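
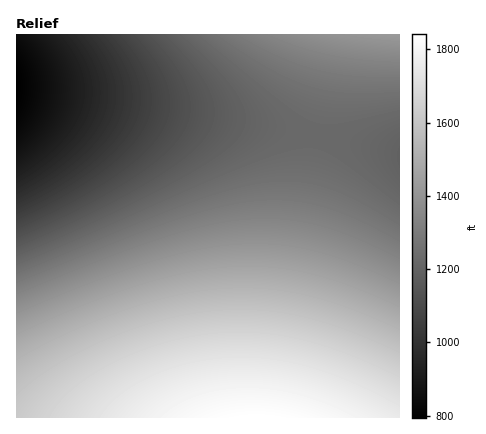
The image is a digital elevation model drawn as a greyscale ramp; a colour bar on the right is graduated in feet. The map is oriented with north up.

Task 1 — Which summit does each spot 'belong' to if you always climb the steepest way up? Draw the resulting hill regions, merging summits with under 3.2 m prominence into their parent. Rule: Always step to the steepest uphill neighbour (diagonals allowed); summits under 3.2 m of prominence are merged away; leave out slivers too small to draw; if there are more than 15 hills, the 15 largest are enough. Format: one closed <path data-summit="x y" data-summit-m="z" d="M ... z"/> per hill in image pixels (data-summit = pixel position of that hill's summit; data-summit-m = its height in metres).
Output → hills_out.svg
<path data-summit="258 418" data-summit-m="561" d="M24 91l-8 1 0 326 384 0 0-266-184-34z"/><path data-summit="400 34" data-summit-m="435" d="M400 34l-384 0 0 56 74 9 126 19 184 34z"/>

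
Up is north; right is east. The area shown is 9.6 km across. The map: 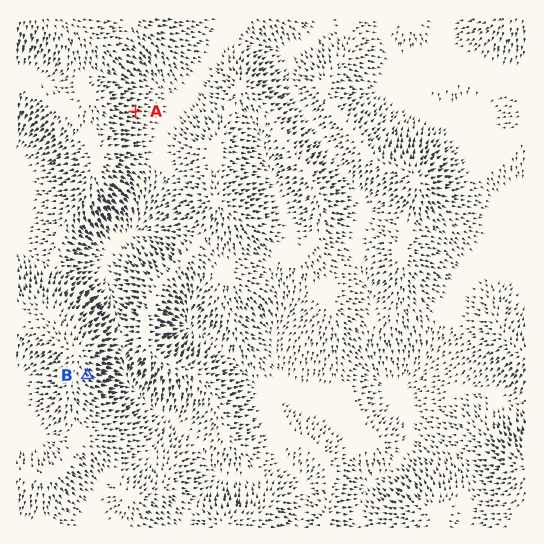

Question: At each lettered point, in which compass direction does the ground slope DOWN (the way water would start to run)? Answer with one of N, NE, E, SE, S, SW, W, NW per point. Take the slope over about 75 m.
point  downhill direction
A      E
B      SE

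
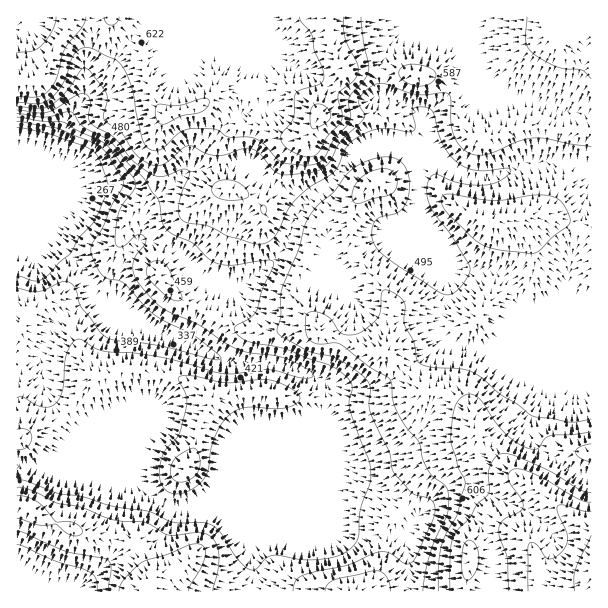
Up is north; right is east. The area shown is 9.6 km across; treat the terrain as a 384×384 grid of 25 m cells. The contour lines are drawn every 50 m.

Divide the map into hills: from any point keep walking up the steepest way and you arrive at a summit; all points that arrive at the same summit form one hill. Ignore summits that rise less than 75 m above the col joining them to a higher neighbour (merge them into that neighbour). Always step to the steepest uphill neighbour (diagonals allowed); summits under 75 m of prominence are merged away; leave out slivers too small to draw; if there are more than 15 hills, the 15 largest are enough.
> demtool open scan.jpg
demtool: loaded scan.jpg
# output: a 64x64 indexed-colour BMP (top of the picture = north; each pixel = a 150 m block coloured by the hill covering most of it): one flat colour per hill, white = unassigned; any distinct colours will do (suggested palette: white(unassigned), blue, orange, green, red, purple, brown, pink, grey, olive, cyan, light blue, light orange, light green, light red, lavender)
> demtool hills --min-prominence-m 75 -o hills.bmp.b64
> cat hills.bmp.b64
<image width="64" height="64" href="data:image/bmp;base64,Qk12CAAAAAAAAHYAAAAoAAAAQAAAAEAAAAABAAQAAAAAAAAIAAATCwAAEwsAABAAAAAAAAAA////ALR3HwAOf/8ALKAsACgn1gC9Z5QAS1aMAMJ34wB/f38AIr28AM++FwDox64AeLv/AIrfmACWmP8A1bDFAEREREREREREREREREQRERERERERERERERERERERERERRERERERERERERERERBERERERERERERERERERERERERFEREREREREREREREREEREREREREREREREREREREREREUREREREREREREREREQRERERERERERERERERERERERERRERERERERERERERERBERERERERERERERERERERERERFEREREREREREREREREEREREREREREREREREREREREREUREREREREREREREREERERERERERERERERERERERERERREREREREREREREREERERERERERERERERERERERERERFEREREREREREREREEREREREREREREREREREREREREREUREREREREREQzRBERERERERERERERERERERERERERERREREREREREMzMzERERERERERERERERERERERERERERFEREREREREMzMzMxEREREREREREREREREREREREREREURERERERDMzMzMzERERERERERERERERERERERERERERREREREQzMzMzMzMxERERERERERERERERERERERERERERETMzMzMzMzMzMzMREREREREREREREREREREREREREREREzMzMzMzMzMzMzERERERERERERERERERERERERERERETMzMzMzMzMzMzMxEREREREREREREREREREREREREREREzMzMzMzMzMzMzMxERERERERERERERERERERERERERETMzMzMzMzMzMzMzMxERERERERERERERERERERERERETMzMzMzMzMzMzMzMzMzERERERERERERERERERERERERMzMzMzMzMzMzMzMzMzMxERERERERERERERERERERERMzMzMzMzMzMzMzMzMzMzERERERERERERERERERERERMzMzMzMzMzMzMzMzMzMzMREREREREREREREREREREREzMzMzMzMzMzMzMzMzMzMxERERERERERERERERERERETMzMzMzMzMzMzMzMzMzMRERERERERERERERERERERERMzMzMzMzMzMzMzMREREREREREREREREREREREREREREzMzMzMzMzMzMRERERERERERERERERERERERERERERETMzMzMzMzMzERERERERERERERERERERIiJVVVVVVVEREzMzMzMzMxERERERERERERERERERESIiIiVVVVVVURETMzMzMzERERERERERERERERERERERIiIiJVVVVVVREREzMzMxEREREREREREREREREREREREiIiIiVVVVVVEREREzMxERERERERERERERERERERERESIiIiIlVVVVUREREREyEREREREREREREREREREREREREiIiIiVVVVVRERERESIRERERERERERERERERERERERESIiIiVVVVVVERERESIhEREREREiIhERERERERERERERIiIiJVVVVVURERERIiERERERIiIiIRERERERERERERIiIiVVVVVVVRERERIiIhERERIiIiIiERERERERERERElVVVVVVVVVVERERIiIiERERIiIiIiIhERERERERERESVVVVVVVVVVUhERIiIiIhESIiIiIiIiIRERERERERESVVVVVVVVVVVSIiIiIiIiIiIiIiIiIiIhERERERERERJVVVVVVVVVVVIiIiIiIiIiIiIiIiIiIiIRERERERERJVVVVVVVVVVVUiIiIiIiIiIiIiIiIiIiIhERERERERElVVVVVVVVVVVSIiIiIiIiIiIiIiIiIiIiIREREREREVVVVVVVVVVVVVIiIiIiIiIiIiIiIiIiIiIiERERERERVVVVVVVVVVVVUiIiIiIiIiIiIiIiIiIiIiIhERERERFVVVVVVVVVVVVSIiIiIiIiIiIiIiIiIiIiIiIREREREVVVVVVVVVVVVVIiIiIiIiIiIiIiIiIiIiIiIiERERERVVUiIiVVVVVVUiIiIiIiIiIiIiIiIiIiIiIiIhERERVVIiIiIiVVVVIiIiIiIiIiIiIiIiIiIiIiIiIiIRERFSIiIiIiIiIiIiIiIiIiIiIiIiIiIiIiIiIiIiIiIiIiIiIiIiIiIiIiIiIiIiIiIiIiIiIiIiIiIiIiIiIiIiIiIiIiIiIiIiIiIiIiIiIiIiIiIiIiIiIiIiIiIiIiIiIiIiIiIiIiIiIiIiIiIiIiIiIiIiIiIiIiIiIiIiIiIiIiIiIiIiIiIiIiIiIiIiIiIiIiIiIiIiIiIiIiIiIiIiIiIiIiIiIiIiIiIiIiIiIiIiIiIiIiIiIiIiIiIiIiIiIiIiIiIiIiIiIiIiIiIiIiIiIiIiIiIiIiIiIiIiIiIiIiIiIiIiIiIiIiIiIiIiIiIiIiIiIiIiIiIiIiIiIiIiIiIiIiIiIiIiIiIiIiIiIiIiIiIiIiIiIiIiIiIiIiIiIiIiIiIiIiIiIiIiIiIiIiIiIiIiIiIiIiIiIiIiIiIiIiIiIiIiIiIiIiIiIiIiIiIiIiIiIiIiIiIiIiIiIiIiIiIiIiIiIiIiIiIiIiIiIiIiIiIiIiIiIiIiIiIiIiIiIiIiIiIiIiIiIiIiIiIiIiIiIiIiIiIiIiIiIiIiIiIiIiIiIiIiIiIiIiIiIiIiIiIiIiIiIiIiIiIiIiIiIiIiIiIiIiIiIiIiIiIiIiIiIiIiIiIiIiIiIiIiIiIi"/>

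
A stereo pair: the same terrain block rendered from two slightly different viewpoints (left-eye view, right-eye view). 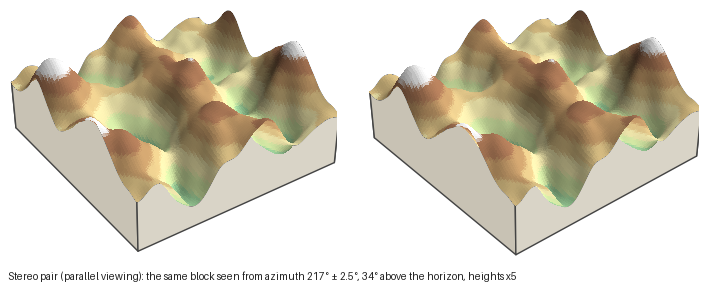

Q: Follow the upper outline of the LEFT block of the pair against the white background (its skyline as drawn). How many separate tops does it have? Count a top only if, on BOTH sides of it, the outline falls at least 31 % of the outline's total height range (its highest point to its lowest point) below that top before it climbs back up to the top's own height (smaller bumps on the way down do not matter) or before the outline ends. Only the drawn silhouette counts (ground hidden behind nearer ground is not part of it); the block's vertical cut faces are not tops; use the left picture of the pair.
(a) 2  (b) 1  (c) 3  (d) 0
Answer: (b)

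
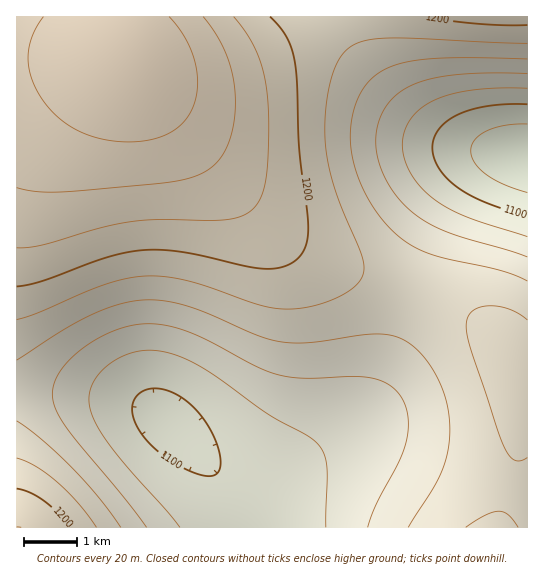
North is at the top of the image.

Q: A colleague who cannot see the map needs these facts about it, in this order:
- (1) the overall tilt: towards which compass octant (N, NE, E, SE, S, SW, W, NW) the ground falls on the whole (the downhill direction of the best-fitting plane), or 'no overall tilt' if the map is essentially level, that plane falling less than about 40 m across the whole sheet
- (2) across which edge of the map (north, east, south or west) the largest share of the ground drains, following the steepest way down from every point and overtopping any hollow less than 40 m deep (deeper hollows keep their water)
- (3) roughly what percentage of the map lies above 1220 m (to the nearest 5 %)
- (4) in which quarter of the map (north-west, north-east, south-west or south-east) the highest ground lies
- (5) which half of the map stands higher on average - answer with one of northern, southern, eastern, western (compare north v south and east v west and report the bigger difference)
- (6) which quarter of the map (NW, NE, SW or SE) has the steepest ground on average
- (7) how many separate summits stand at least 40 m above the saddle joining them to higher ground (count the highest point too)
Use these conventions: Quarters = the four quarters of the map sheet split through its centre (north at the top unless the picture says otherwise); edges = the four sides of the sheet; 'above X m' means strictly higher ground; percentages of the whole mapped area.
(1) The general tilt is down to the south-east (the land rises towards the north-west).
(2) Most of the ground drains across the southern edge.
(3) Ground above 1220 m makes up about 20 % of the sheet.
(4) The highest point lies in the north-west quarter of the map.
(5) Taken as a whole, the northern half is higher than the southern.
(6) The north-east quarter is the steepest part of the map.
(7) Counting only tops that stand 40 m proud, the map has 2 summits.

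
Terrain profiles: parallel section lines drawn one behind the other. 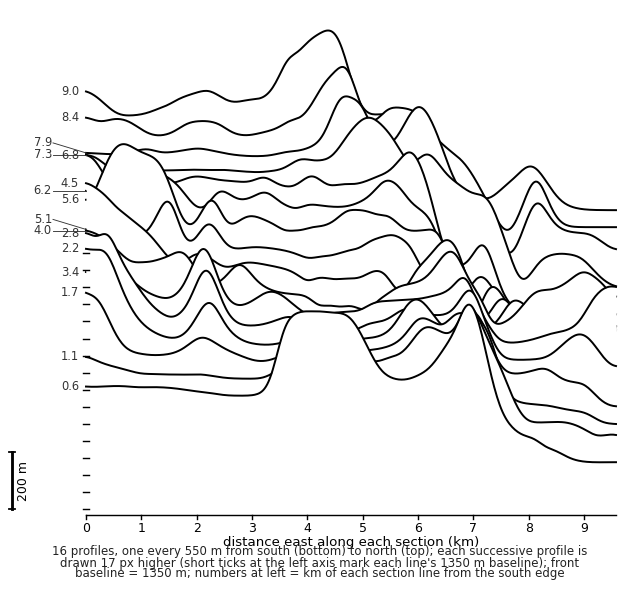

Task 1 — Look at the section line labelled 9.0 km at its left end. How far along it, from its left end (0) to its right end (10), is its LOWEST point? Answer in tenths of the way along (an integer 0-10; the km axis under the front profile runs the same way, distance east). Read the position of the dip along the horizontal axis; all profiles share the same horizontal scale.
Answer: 10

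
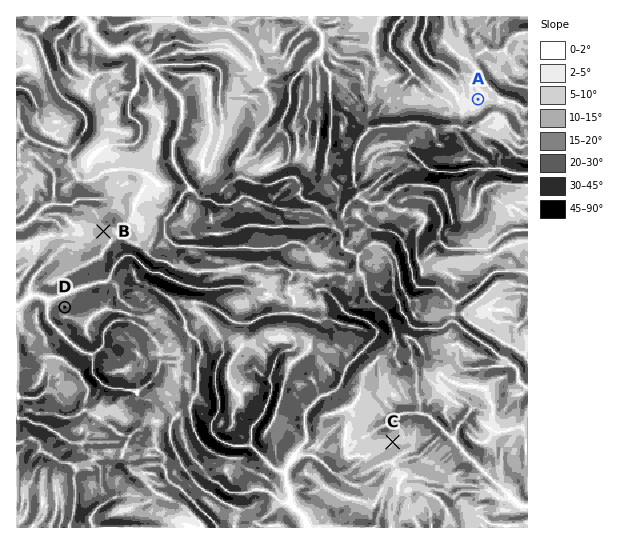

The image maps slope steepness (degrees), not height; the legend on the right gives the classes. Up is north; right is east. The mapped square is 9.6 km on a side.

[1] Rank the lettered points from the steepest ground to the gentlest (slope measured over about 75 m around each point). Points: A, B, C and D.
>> D B C A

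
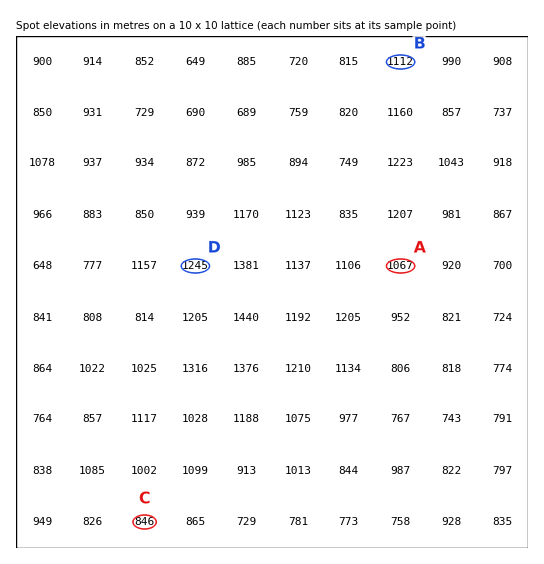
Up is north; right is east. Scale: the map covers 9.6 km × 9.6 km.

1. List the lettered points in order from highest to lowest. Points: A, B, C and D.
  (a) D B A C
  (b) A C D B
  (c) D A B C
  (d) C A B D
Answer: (a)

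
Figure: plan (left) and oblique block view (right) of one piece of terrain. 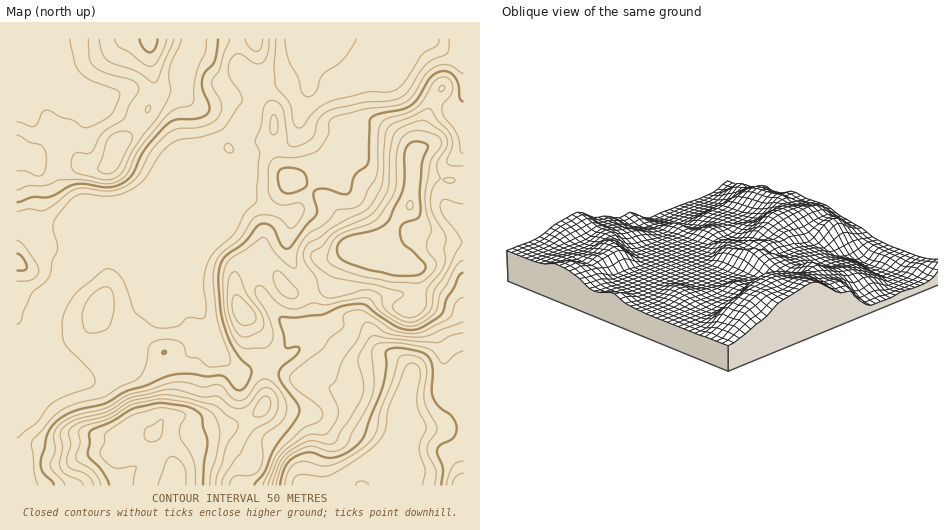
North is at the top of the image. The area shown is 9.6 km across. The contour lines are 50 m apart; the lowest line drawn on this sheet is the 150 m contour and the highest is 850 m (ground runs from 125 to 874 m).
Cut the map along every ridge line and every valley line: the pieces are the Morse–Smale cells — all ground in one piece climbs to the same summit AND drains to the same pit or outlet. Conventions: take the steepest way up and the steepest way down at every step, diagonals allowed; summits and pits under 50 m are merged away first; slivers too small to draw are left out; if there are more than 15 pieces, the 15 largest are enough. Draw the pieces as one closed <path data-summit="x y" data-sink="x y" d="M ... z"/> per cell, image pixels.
<path data-summit="173 485" data-sink="299 39" d="M241 162l-7 2-66 65-66 28-66 69-20 8 1 152 156 0 1-33 6-9 24-12 30-7 21-10 7-7 4-7-2-33-9 0-18 6-20-22-8-23-9-15-3-19 0-20 2-10 40-95z"/><path data-summit="410 205" data-sink="299 39" d="M426 38l-90 0-2 8-4 5-11 5-10 0 0 33-8 24 0 8 4 5 13 4 32-1 7 6 2 14-11 17-12 12-11-2-6-7 0 7-18 29-4 6-9 3 3 3 0 7-5 16-14 9-9 11 12 10 8 16 8 6 10 0 32-7 10-25 10-12 26-2 9-10 11-19 11-12 4-29 14 0 18 4 18 0 0-117z"/><path data-summit="410 205" data-sink="340 485" d="M428 176l-14 0-1 1-3 28-11 12-11 19-11 11-24 1-10 12-10 25-32 7-10 0-8-6-8-16-10-9-4 5-3 12 1 10 4 10 13 16 14 12 5 2 14-1 45 31 16 1 21-4 12 6 7 8 2 8-17 41 0 10-3 8 19-8 15-4 14-8 6-9 4-17 4-4 10-2 0-203-18-1z"/><path data-summit="150 39" data-sink="299 39" d="M298 38l-148 0 0 25 5 19 0 13-15 31 32 29 9 3 37 0 6 2-163 68-23 2-2 8 6 11 14 11 7 1 127-54 44-43 7-2 5-6 0-28 9-19 3-24 29-4 15-7 4-4 3-15-8-9z"/><path data-summit="173 485" data-sink="340 485" d="M276 366l-12 2 2 33-8 11-24 13-19 4-23 8-16 11-2 5 0 33 224 0 1-5-3-3-35-11 15-11 15-18 11-4 15-6 31 1 16-4-1-41-9 2-4 4-4 17-6 9-14 8-15 4-19 8 3-8 1-19-8-1-38-15-16-4-18-9-24-4z"/><path data-summit="173 485" data-sink="299 39" d="M308 65l-6 9-9 5-16 5-19 1-3 24-9 19 0 61 2 7 2 3 14 7 20 7 13-3 22-34 1-7 5 7 11 2 12-12 11-17-2-14-7-6-32 1-13-4-4-5 0-8 8-24z"/><path data-summit="242 310" data-sink="299 39" d="M245 157l-4 5-34 82-10 31 0 20 3 19 9 15 8 23 20 22 27-8-3-28-24-38-3-13 1-14 7-9 10-6 11 3 9-12 14-9 5-16 0-7-4-4-17-5-21-10-3-9z"/><path data-summit="242 310" data-sink="340 485" d="M257 258l-12 4-7 6-4 10 0 9 6 21 8 8 13 22 2 27 2 2 11-1 19 12 21 2 18 9 16 4 38 15 8 1 1 5 15-37-2-8-7-8-12-6-21 4-16-1-45-31-14 1-5-2-14-12-17-26-1-10 5-17z"/><path data-summit="150 39" data-sink="340 485" d="M148 38l-131 0-1 13 16 19 10 4 26 25 23 9 19 0 29 18 16-31z"/><path data-summit="17 263" data-sink="299 39" d="M187 210l-124 51-7-1-14-11-13-24-12-1-1 109 5 0 15-7 66-69 63-25z"/><path data-summit="118 145" data-sink="299 39" d="M139 126l-21 19-5 15-5 6-31 0-19 8 2 12 14 16 9-2 41 0 100-40-6-2-37 0-9-3z"/><path data-summit="463 485" data-sink="340 485" d="M463 425l-15 4-31-1-15 6-11 4-15 18-15 11 35 11 3 3 0 5 64 0z"/><path data-summit="38 159" data-sink="299 39" d="M17 146l-1 77 13 2 6 10 3-5 23-2 71-30-13 3-36-1-9 2-14-16-3-13-15-3-4-4-3-10z"/><path data-summit="38 159" data-sink="340 485" d="M17 52l-1 94 19 10 3 10 4 4 15 3 0-34 8-26-1-15-8-12-14-12-10-4z"/><path data-summit="118 145" data-sink="340 485" d="M64 95l-1 2 2 5 0 11-8 26 1 34 19-7 31 0 5-6 5-15 20-19-28-18-23-1z"/>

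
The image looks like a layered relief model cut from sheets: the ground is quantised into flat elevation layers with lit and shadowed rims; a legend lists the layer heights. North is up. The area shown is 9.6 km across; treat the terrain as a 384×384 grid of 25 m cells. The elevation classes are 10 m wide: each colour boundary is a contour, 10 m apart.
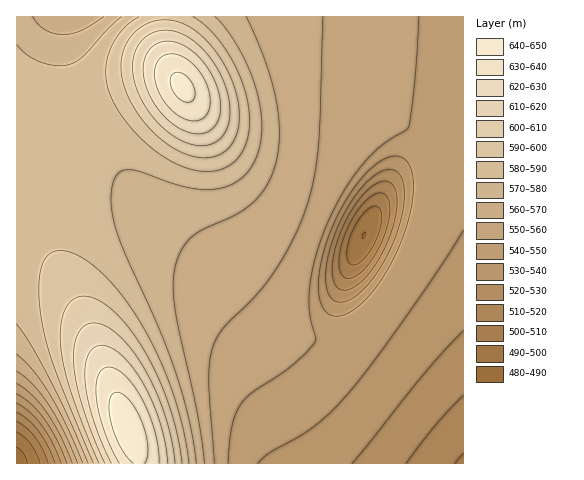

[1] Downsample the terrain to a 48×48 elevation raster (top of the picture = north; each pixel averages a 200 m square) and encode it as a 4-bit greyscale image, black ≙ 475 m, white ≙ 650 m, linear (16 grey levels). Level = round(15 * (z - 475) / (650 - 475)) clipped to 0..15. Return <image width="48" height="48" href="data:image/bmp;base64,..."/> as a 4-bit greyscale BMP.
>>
<image width="48" height="48" href="data:image/bmp;base64,Qk32BAAAAAAAAHYAAAAoAAAAMAAAADAAAAABAAQAAAAAAIAEAAATCwAAEwsAABAAAAAAAAAAAAAAABEREQAiIiIAMzMzAERERABVVVUAZmZmAHd3dwCIiIgAmZmZAKqqqgC7u7sAzMzMAN3d3QDu7u4A////ABEjRnms3u7ty6mHdmZlVVVVVVVEREQzMxI0Voq83v7ty6mHdmZmZVVVVVVURERDMyI0Z5rN7v7ty6mHdmZmZmVVVVVVREREMyNFaJvN7/7typiHdmZmZmZVVVVVREREQzRWeave7/7cupiHdmZmZmZlVVVVVEREREVniaze7+7cuph3dmZmZmZmVVVVVURERFZnmrze7u3cuph3d2ZmZmZmZVVVVVRERGZ4mrze7u3LqYh3d2ZmZmZmZlVVVVRERHeJq8ze7t3LqYh3d3ZmZmZmZmVVVVVERHiJq83d7dy6qYh3d3d2ZmZmZmZVVVVURIiZq8zd3cy6mYh3d3d3dmZmZmZlVVVVRImaq8zd3MuqmIh3d3d3d2ZmZmZlVVVVVJmau8zMzLupmIh3d3d3d3ZmZmZmVVVVVZmqu8zMy7qpmIh3d3d3d3dmZmZmZVVVVZmqu7zMu7qZiIh3d3d3d3dmZmZmZVVVVZmqu7u7u6qZiIiHd3d3d3ZmZmZmZlVVVZqqq7u7uqmZiIiHd3d3d3ZlVWZmZmVVVZqqq7u7qqmZiIiId3d3d3ZlVVZmZmZVVZqqqruqqpmYiIiIh3d3d3ZVREVmZmZVVaqqqqqqqZmYiIiIiHd3d3ZUQ0RWZmZlVaqqqqqqqZmYiIiIiId3d3dkMzNVZmZmVaqqqqqqmZmYiIiIiIh3d3dkMiNFZmZmVaqqqqqpmZmIiIiIiIh3d3dlMiI0VmZmZaqqqqqZmZmIiIiIiIiHd3dlQhIkVmZmZqqqqqqZmZmYiIiIiIiId3d2QyEjRmZmZqqqqqmZmZmYiIiIiIiId3d2UyEjRWZmZqqqqpmZmZmYiIiIiIiIh3d3VDIiRWZmZqqqqZmZmZmZmZiIiIiIh3d3ZTIjRWZmZqqqqZmZmZmZmZmZmYiIiHd3dkMzRWZmZqqqqZmZmZmZmZmZmZiIiHd3dlQzRVZmZqqqqZmZmZmZmZmZmZmIiHd3d2VERWZmZqqqqZmZmZmZmqqqqZmIiId3d2ZVVWZmZqqqqZmZmZmaqqq6qpmYiId3d3ZlVWZmZqqqqZmZmZmqq7u7uqmYiId3d3dmZmZmZqqqqZmZmaqru8zMu6mYiId3d3d2ZmZmZqqqqZmZmqq7zM3Mu6mYiId3d3d3dmZmZqqqmZmZqqu8zd3cy6qYiId3d3d3dmZmZqqqmZmZqqvM3e7dy6mYiId3d3d3dmZmZqqpmZmaqrvN3u7dy6mYiId3d3d3d2ZmZqqZmZmaqrzd7u7dy6mYiId3d3d3d2ZmZqmZmZmqq7ze7u7cy6mYiId3d3d3d2ZmZpmZmZmqq8ze7u7cuqmIiId3d3d3d2ZmZpmZmZmaq8ze7u3MupmIiId3d3d3d2ZmZpmZmZmaq8zd7d3LqpmIiHd3d3d3d2ZmZpmZmZmaq7zN3cy6qZiIiHd3d3d3d2ZmZpmIiImZqrzMzMu6mZiIiHd3d3d3d2ZmZpiIiIiZmqu8y7uqmYiIiHd3d3d3d2ZmZpiIiIiImaq7u6qpmIiIiHd3d3d3d2ZmZg=="/>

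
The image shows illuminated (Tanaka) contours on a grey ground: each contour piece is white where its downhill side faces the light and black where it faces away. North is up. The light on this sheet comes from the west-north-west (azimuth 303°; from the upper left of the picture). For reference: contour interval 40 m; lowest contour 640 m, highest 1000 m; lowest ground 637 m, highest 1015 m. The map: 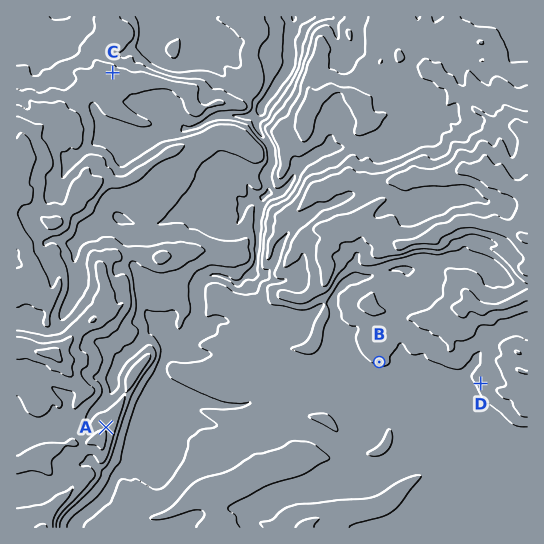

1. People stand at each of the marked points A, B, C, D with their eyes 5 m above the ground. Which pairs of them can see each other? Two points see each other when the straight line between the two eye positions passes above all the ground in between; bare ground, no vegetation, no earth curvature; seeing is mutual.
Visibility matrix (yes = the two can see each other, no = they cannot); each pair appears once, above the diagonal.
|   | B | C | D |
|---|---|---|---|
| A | yes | no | yes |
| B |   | no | yes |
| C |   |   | no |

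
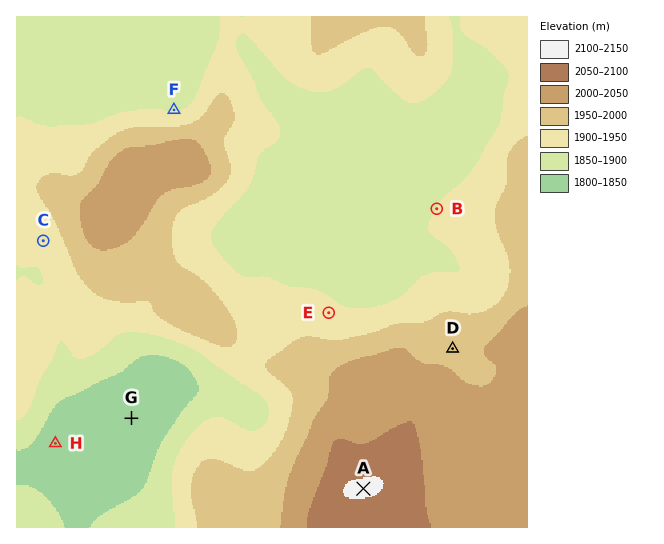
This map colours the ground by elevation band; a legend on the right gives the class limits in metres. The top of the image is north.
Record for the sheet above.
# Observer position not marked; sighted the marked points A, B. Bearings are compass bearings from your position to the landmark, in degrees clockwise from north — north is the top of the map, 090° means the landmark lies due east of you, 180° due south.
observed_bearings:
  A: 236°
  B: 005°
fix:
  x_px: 415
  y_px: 454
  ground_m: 2070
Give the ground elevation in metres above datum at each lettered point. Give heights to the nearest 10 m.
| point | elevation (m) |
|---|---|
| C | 1910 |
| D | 1980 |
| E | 1910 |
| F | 1900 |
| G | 1840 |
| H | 1840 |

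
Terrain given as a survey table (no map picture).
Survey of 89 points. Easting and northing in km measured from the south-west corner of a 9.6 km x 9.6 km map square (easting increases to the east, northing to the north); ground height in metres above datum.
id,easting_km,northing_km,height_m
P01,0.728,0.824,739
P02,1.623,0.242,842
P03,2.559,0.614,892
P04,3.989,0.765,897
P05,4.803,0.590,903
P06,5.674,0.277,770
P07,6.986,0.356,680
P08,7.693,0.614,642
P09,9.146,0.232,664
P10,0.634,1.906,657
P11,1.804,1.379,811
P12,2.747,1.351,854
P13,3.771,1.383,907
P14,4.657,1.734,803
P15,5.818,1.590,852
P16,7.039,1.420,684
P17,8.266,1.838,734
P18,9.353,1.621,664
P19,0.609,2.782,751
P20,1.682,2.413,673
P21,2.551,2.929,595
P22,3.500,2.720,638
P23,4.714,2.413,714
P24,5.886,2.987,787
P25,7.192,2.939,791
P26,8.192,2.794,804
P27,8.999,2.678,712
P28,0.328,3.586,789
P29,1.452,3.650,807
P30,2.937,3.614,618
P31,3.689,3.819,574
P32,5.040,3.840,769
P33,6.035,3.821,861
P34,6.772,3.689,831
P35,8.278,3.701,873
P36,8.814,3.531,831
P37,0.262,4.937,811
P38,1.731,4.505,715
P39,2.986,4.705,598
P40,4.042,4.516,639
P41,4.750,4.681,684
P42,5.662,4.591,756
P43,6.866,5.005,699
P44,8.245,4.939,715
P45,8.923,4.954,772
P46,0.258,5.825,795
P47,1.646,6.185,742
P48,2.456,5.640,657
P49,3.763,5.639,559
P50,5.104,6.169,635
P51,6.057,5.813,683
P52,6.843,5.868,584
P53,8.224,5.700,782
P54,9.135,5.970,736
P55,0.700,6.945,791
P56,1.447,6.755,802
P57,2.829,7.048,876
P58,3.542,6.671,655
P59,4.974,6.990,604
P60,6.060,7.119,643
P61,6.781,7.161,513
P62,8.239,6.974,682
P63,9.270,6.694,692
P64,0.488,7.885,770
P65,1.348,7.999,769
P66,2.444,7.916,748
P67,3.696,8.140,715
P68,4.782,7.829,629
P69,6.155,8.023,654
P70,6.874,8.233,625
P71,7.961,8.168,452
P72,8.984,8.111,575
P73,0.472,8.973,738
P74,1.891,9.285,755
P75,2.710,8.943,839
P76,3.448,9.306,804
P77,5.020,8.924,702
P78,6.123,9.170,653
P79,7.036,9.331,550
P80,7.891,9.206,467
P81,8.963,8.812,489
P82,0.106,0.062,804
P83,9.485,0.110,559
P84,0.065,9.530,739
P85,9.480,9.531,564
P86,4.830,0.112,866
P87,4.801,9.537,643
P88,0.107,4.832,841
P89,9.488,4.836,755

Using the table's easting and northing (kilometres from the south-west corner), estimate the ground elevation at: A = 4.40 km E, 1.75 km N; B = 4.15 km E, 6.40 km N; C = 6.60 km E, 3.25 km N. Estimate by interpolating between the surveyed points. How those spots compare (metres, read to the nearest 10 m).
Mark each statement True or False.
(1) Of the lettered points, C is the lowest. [False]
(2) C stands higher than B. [True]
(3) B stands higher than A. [False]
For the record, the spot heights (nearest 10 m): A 830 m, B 600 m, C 780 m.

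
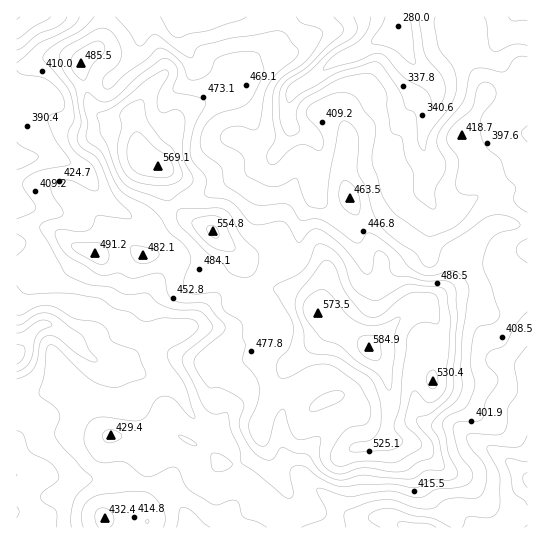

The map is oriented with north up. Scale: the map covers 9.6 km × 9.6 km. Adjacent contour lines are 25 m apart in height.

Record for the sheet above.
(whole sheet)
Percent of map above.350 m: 92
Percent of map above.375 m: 83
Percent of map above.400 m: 66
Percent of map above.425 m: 46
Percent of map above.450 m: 34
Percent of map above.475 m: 23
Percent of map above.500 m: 12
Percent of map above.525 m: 6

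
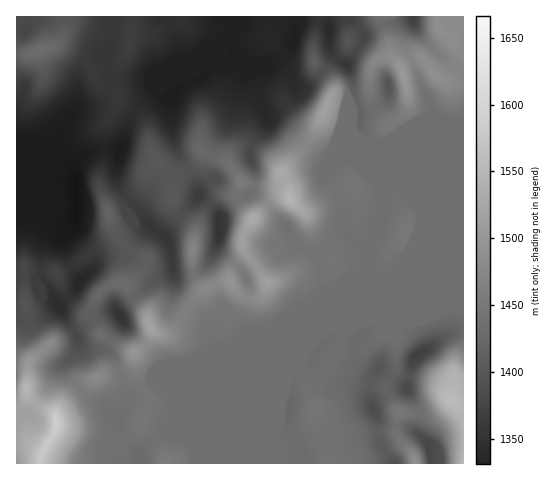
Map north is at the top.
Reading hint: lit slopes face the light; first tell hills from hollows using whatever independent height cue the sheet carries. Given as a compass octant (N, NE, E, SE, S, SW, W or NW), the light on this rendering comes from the E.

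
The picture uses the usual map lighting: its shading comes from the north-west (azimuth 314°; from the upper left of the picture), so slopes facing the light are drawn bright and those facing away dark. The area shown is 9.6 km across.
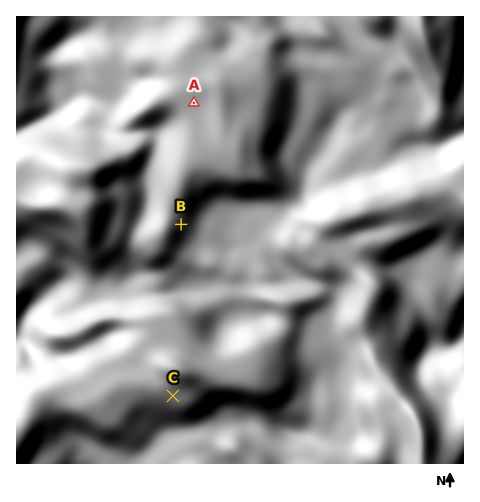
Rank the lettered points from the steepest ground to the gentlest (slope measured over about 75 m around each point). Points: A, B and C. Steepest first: B C A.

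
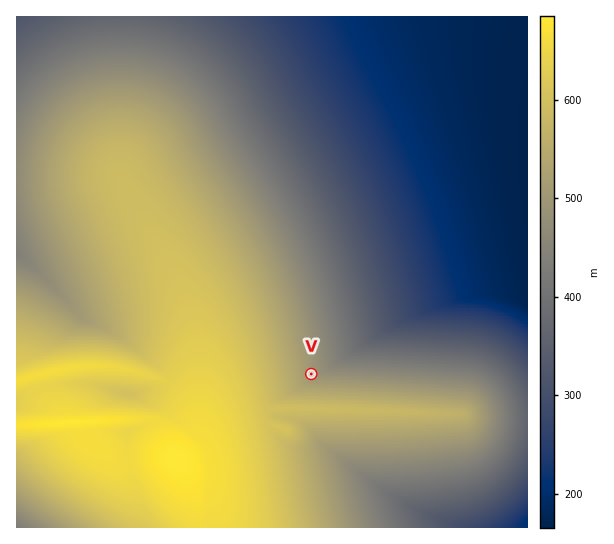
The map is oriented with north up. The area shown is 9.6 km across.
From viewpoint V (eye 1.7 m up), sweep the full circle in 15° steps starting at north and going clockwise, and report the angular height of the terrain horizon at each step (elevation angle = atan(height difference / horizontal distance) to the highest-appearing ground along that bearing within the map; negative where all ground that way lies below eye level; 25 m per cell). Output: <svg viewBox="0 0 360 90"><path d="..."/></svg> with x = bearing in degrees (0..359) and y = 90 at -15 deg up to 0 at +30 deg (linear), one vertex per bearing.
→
<svg viewBox="0 0 360 90"><path d="M0 63l15 2 15 0 15 2 15 1 15-1 15-4 15-6 15-4 15-4 15-2 15-2 15-1 15 0 15 1 15 3 15 0 15 0 15 0 15 1 15 2 15 3 15 3 15 3"/></svg>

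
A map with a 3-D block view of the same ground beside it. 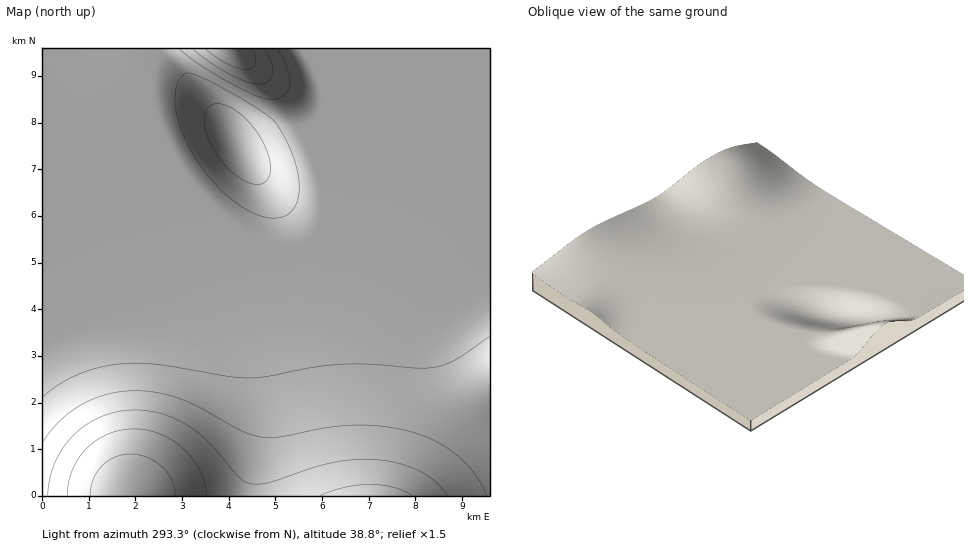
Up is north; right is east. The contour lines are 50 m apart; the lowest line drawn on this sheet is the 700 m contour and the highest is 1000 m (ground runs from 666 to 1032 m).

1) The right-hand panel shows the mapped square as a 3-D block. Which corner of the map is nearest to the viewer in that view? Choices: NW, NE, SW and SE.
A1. NE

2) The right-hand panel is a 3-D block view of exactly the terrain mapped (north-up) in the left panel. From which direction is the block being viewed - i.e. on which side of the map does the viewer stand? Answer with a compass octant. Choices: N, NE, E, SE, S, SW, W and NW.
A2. NE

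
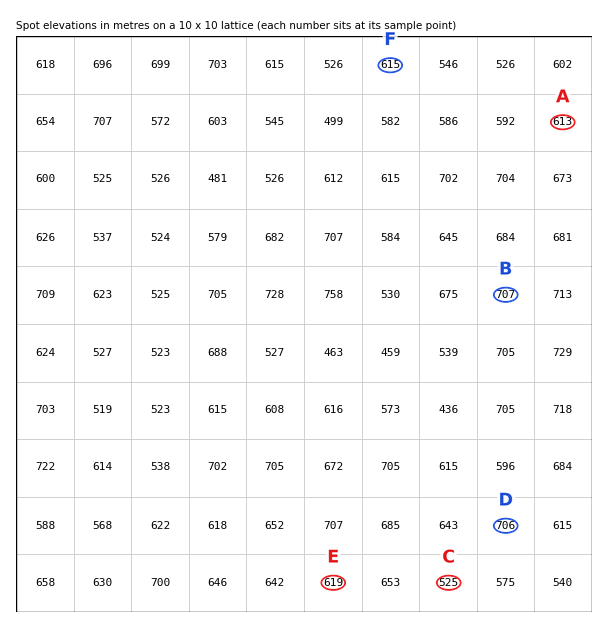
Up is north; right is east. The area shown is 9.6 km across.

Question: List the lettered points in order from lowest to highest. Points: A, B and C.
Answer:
C A B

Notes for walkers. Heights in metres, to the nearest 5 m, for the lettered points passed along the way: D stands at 705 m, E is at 620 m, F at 615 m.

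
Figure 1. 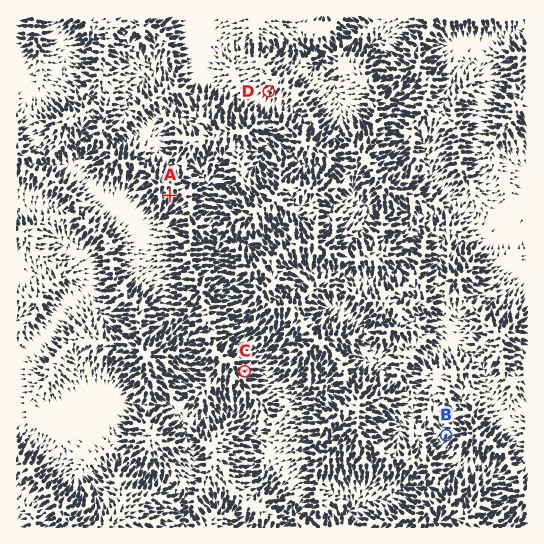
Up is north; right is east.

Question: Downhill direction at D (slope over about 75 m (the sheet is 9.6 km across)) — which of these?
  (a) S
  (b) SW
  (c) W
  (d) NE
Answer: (b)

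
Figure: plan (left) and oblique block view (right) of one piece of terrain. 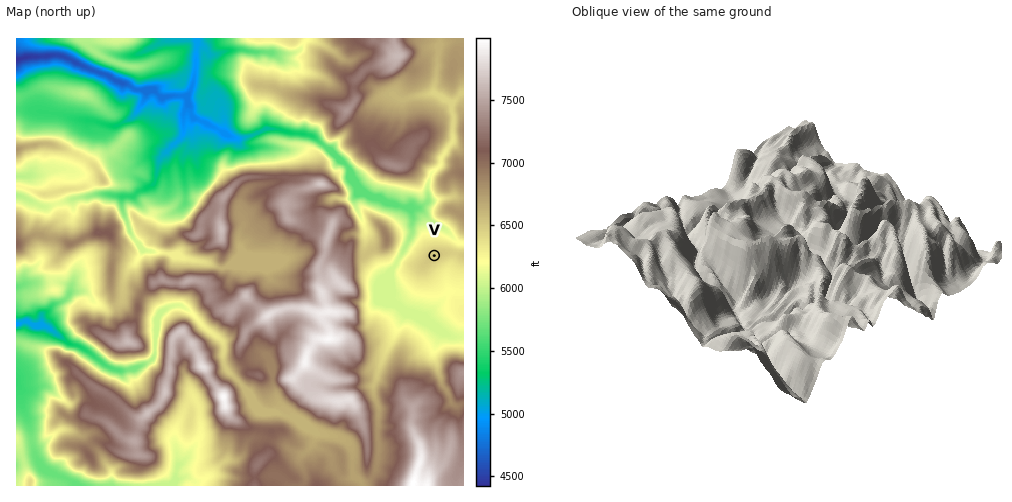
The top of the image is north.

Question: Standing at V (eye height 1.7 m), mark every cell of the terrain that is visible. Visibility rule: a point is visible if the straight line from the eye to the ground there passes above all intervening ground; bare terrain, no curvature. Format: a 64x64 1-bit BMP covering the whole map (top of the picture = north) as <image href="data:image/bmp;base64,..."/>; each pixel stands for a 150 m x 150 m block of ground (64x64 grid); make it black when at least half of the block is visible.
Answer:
<image width="64" height="64" href="data:image/bmp;base64,Qk0+AgAAAAAAAD4AAAAoAAAAQAAAAEAAAAABAAEAAAAAAAACAAATCwAAEwsAAAIAAAAAAAAA////AAAAAAAAAAAAAAAAAAAAAAAAAAAQAAAAAAAAABAAAAAAAAAAEAAAAAAAAAAwAAAAAAAAADwAAAAAAAAgbAAAAAAAACAOAAAAAAAAIAYAAAAAAABgBAAAAAAAAGAEAAAAAAAAYIAAAAAAAAfh+AAAAAAAAen4AAAAAAAAU/gAAAAAAAH3+AAAAAAAAH//AAAAAAAAP/8AAAAAAAB//wAAAAAAAH//AAAAAAAA/+cAAAAAAAf/wAAAAAAAA/gAAAAAAAAA8AAAAAAAAADAAwAAAAAAB8ABAAAAAAAAwAAAAAAAAADAAAAAAAAAAcAAAAAAAAADwAAAAAAAAAfAAAAAAAAAB+AAAAAAAAAJ+BEAAAAAAAiMAAAAAAAACIYAAAAAAAAEBgAAAAAAAAQGAQAAAAAABgQDAAAAAAACAA8AAAAAAAAABAAAAAAAAAAAAAAAAAAAAAAAAAAAAD4f/AAAAAAADj/sAAAAAAAOf+IAAAAAAAj/8AAAAAAACODwAAAAAAAHQHAAAAAAAAkAcAAAAAAACAA4AAAAAAAEAAAAAAAAAMIAAAAAAAADwgAAAAAAAAfAAAAAAAAAD4AAAAAAAAA+AAAAAAAAADgAAAAAAAAAAAAAAAAAAAAAAAAAAAAAAAAAAAAAAAAAAAAAAAAAAAAAAAAAAAAAAAAAAAAAAAAAAAAAAA=="/>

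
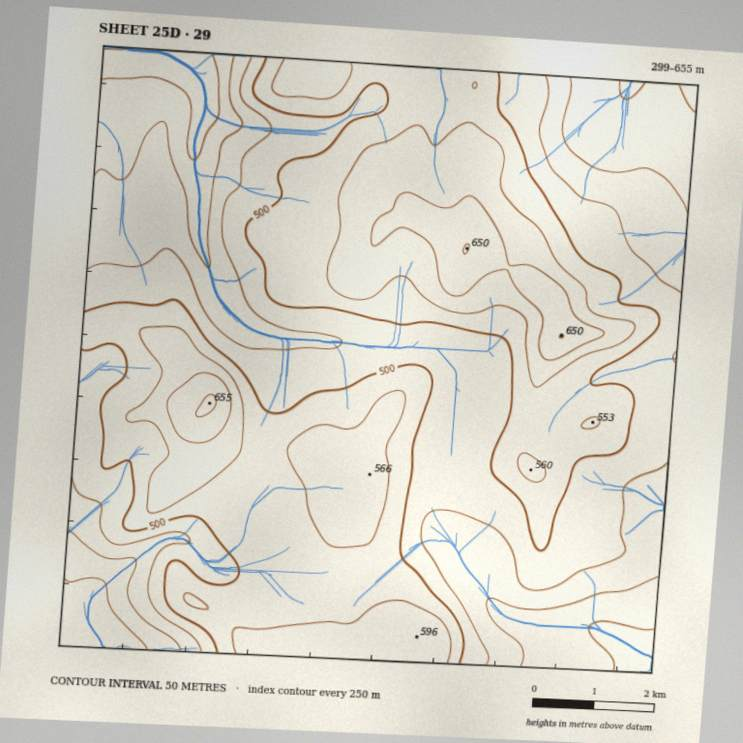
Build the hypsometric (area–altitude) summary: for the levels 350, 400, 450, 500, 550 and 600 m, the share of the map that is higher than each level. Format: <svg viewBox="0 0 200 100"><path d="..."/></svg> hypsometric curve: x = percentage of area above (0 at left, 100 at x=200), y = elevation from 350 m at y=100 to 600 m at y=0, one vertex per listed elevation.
<svg viewBox="0 0 200 100"><path d="M193 100l-19-20-29-20-49-20-55-20-33-20"/></svg>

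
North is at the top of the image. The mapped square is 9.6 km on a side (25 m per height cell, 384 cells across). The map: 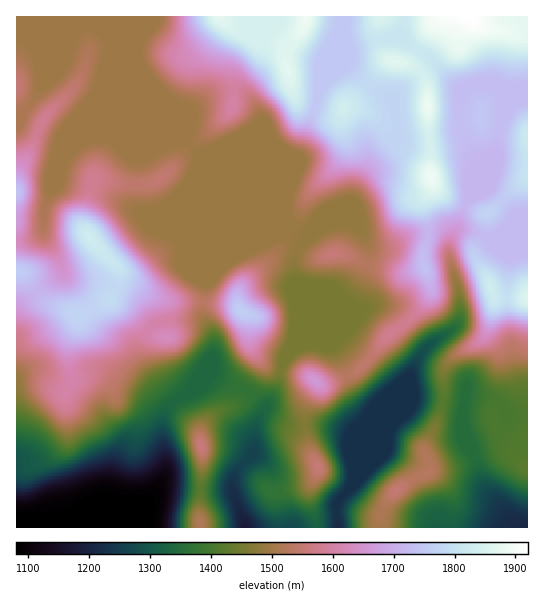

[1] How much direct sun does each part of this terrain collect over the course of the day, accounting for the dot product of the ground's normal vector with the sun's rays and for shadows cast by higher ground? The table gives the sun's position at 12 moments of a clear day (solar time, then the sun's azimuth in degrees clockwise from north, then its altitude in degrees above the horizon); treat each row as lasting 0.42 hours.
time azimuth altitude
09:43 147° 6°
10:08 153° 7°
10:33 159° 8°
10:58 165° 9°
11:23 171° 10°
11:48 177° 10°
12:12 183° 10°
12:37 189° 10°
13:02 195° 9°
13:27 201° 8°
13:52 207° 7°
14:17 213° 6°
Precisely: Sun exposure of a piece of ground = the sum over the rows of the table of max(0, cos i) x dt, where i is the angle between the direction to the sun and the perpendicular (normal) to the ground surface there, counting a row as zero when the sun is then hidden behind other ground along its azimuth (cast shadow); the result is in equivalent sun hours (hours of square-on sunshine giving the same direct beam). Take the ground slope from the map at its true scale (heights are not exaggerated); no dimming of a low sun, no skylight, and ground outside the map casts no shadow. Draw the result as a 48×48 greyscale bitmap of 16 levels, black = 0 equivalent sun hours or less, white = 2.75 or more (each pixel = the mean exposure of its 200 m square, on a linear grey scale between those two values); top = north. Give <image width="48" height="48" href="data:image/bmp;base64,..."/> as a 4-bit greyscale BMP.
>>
<image width="48" height="48" href="data:image/bmp;base64,Qk32BAAAAAAAAHYAAAAoAAAAMAAAADAAAAABAAQAAAAAAIAEAAATCwAAEwsAABAAAAAAAAAAAAAAABEREQAiIiIAMzMzAERERABVVVUAZmZmAHd3dwCIiIgAmZmZAKqqqgC7u7sAzMzMAN3d3QDu7u4A////AERERERERERERDRGiIZmVWVFVVVVVWZVVWVUREREREMyEBI3mpmqU0MiVndmZmVVaLl2ZUREREMyEBJHiHnNpiABWby5hlVXmu3Kl2VWZlQzMzNGZUV63WEAFHvtplV6u6zu26mJqoVEV2VDISRWvFIAABWahmerqlad7sy6u5ZWephRADVlVCIQAAE0RGeZdVVp3ty5mYd4iYhjE2dTERIhAANCEjVlQ3d4rMzJd3aJdVVVRnYxARIhEBMhIkVURIiaqrzKdneHQTRWZmQgEiIiEQADM0ZURJmqqqmsuHh0EDZ4ZDNDNDMiEQADQ0VUM4mqmYityXdRACaIcyRnqWUyIQABRERERImoZniZiHdBAAE1dUV67slSIhESVDM0VXd1Rnh1aHdTEAEjaHac3N63MhElVDRVZVUzRVdleIdkIRI2nJeZU3vthCNWZUV4dmQ0VEVleKmXVDNr63MhABSd2URViZiamYdmd2Z3eLzclUauxkIAAAE53rUiff2omomZmrupeKzuyWi8hmMQABEVvukgFc63Z1aIirqHd3eIq6qpmnMgAiESat1xABeoeHZneHiJl0ISSLy6u4MiIjIRFJ75IBSrzJmIdVerqHVER7y5h1MzMzMhADnvgjfO/3d1MzV4iJmHZ3dSABNERDMyEia9lXirzXUxACRFZ3UyIiIQABNERERVV3eZdohlVYYwACM0ZkIAAQAAASNERFZ3mql1NYdCIXZBAlVWYxAAIyAAEkVXiId3Zol0N5URABERNmd1IAASMzEAAkVYqqhUMSRDSIIAAAAAR4dBAAEiMzIQATQyNVQiMiM0WFESIgABaIUQAAEjMzIRESMxAAETRUI3hiIzNDABVkEAABIzMzIjMzNDIAE0aHVGhBRURGIBMgAAASMzMzREQzNEMzNFi8uHhmiGRGQhEAAAEiMzM0RERENWRERGery7uFRWVJYgAAARI0QzRERERERYhlRodmaLpjAEeEQhAAEjRVZkREREREQ2q6mqdDV4U0MjaBMyEQEiIiRlREREREQze8y5UzVlM0RCRRQyIRERAAE1REREREQyN723VDMiI0RDMxNCIQARIiESREREREQ0RpqHdjERI0RENAIzIhASMzMiRUREREaaqZd3ZTMzNEVURQFDMzMzMzM0RodERGz+2od3VERDM0VURBJWRERDMzNERHqmRHzbl3d2VEVlQ0VEITI3dEREQzREREeZZ6u3RGZlREZ2Q0REIFIDd0REREREVUNGjNuGM0RDRERERDNEMWMQJmRERERXh1Q1rdlUMRIjREMjRDM0REQxE1REREWKmXZpyoZUMQE1ZmQjRUREVSNDIkRERFiYiJiKyWVEQyE2mpYjeZdndyNEQzVERGd2aJmrqGRERENFdlMlrLqZmSREQzREREQ0Z5vchkRnVERDEAJXd4qqqkRERDNERCEkeL3IVDR4dEVUISaYZXmph0RERDNERDEkerpkRDNYdURXZVZ3ZndlRERERERERDM1aIZERERGZURGdlRVZVRDNA=="/>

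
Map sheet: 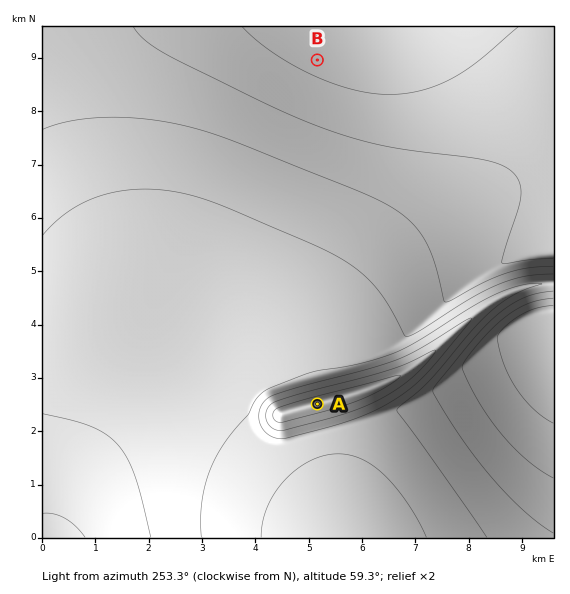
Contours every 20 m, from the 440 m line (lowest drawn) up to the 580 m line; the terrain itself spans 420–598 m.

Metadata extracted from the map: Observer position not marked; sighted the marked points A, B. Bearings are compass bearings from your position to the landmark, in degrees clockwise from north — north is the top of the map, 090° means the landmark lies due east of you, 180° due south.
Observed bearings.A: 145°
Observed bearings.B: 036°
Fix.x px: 195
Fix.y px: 229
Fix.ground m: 505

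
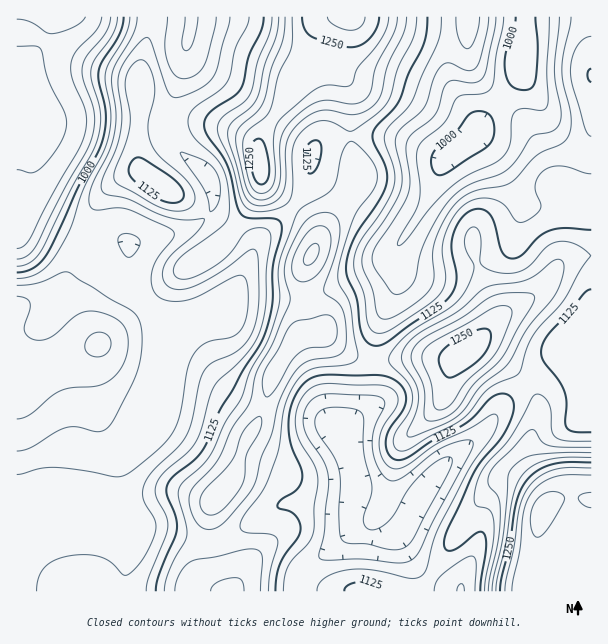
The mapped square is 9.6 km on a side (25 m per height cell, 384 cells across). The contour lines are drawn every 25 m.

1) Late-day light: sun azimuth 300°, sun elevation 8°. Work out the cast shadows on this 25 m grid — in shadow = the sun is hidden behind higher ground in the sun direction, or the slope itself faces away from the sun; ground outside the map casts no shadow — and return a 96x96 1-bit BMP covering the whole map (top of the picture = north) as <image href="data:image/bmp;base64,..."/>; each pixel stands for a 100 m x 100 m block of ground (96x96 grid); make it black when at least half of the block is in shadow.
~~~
<image width="96" height="96" href="data:image/bmp;base64,Qk2+BAAAAAAAAD4AAAAoAAAAYAAAAGAAAAABAAEAAAAAAIAEAAATCwAAEwsAAAIAAAAAAAAA////AAAAAAAAAAAAAH4AAAAAAAAAAAAAAH4AAAAAAAAAAAAAAH4AAAAAAAAAAAAAAH4AAAAAAAAAAAAAAH8AAAAAAAAAAAAAAD8AAAAAAAAAAAAAAB8AAAAAAAAAAAAAAAYAAAAAAAAAAAAAAAAAAAAAAAAAAAAAAAAAAAAAAAAAAAAAAAAAAAAAAAAAAAAAAAAAAAAAAAAAAAAAHgAAAAAAAAAAAAAAHwAAAAAAAAAAAAAAH4AAAAAAAAAAAAAAD8AAAAAAAAAAAAAAB8AAAAAAAAAAAAAAA8AAAAAAAAAAAAAAAYAAABAAAAAAAAAAAAAAAH4AAAAAAAAAAAAAAP8AAAAAAAAAAAAAAP+AAAAAAAAAAAAAAH/AAAAAAAAAAAAAAH/wAAAAAAAAAAAAAD/4AAAAAAAAAD/gAB/+AAAAAAAAAD/4AA//AAAAAAAAAD/4AAf/AAAAAAAAAD/8AAP/gAAAAAAAAB/8AAH/gAAAAAAAAB/8AAD/wAAAAAAAAB/8AAD/wAAAAAAAAB/4AAB/4AAAAAAAAB/4AAB/4AAAAAAAAA/wAAA/8AAAAAAAAA/gAAA/8AAAAAAAAAfAAAAf+AAAAAAAAAeAAAAP/AAAAAAAAAAAAAAH/gAAAAAAAAAAAAAD/wAAAAAAAAAAAAAB/4AAAAAAAAABwAAA/4AAAAAAAAAD4AAAf8AAAAAAAAAD4AAAP8AAAAAAAAAD8AAAH+AAAAAAAAAB8AAAD+AAAAAAAAAB8AAAB/AAAAAAAAAA8AAAAfAAAAAAAAAAYAAAAHgAAAAAAAAAAAAAADgAAAAAAAAAOAAAABAAAAAD4AAD/AAAAAAAAAAD8AA//AAAAAAAAAAB+AA//gAAAAAAAAAA+AA//gAAAAAAAAAAPAAf/gAAAAAAAAAAGAAf/gAAAAAAAAAAAAAP/wAAAAAAAAAAAAAP/4AAAAAAAAAAAAAH/4AAAAAAAAAAAAAD/8AAAAAAAAAAAAAA/+AAAAAAAAAAAAAAP+AAAAAAAAAAAHwAH/AAAAAAAAAAAH8AH/AAAAAAAAAAAH+AD/gAAAAAAAAAAH+AD/AAAAAAAAAAAH+AD/AAAAAAAAAAAD+AB/AAAAAAAAAAAD+AB+AAAAAAAAAAAD+AA+AAAAAAAAAAAD+AAcAAAAAAAAAAAD+AAAAAAAAAAAAAAD/AAAAAAAAAAAAAAD/AAAAAAAAAAAAAAD/AAHwAAAAAAAAAAB/gA/wAAAAAAAAAAA/gD/gAAAAAAAAAAA/gH/AAAAAAAAAAAAfgP+AAAAAAAAAAAAPgP+AAAAAAAAAAAAHAH8AAAAAAAAAAAAAAH4AAAAAAAAAAAAAADwAAAAAAAAAAAAAABgAAAAAAAAAAAAAAAAABwAAAAAAAAAAAAf4D4AAAAAAAAAAAB/4H8AAAAAAAAAAAD/4H8AAAAAAAAAAAD/wH8AAAAAAAAAAAH/wH8AAAAAAAAAAAH/gH8AAAAAAAAAAAH/AH8AAAAAAAAAAAD+AH8AAAAAAAAAAAD8AD4AAAAAAAAAAAB4ADwAA="/>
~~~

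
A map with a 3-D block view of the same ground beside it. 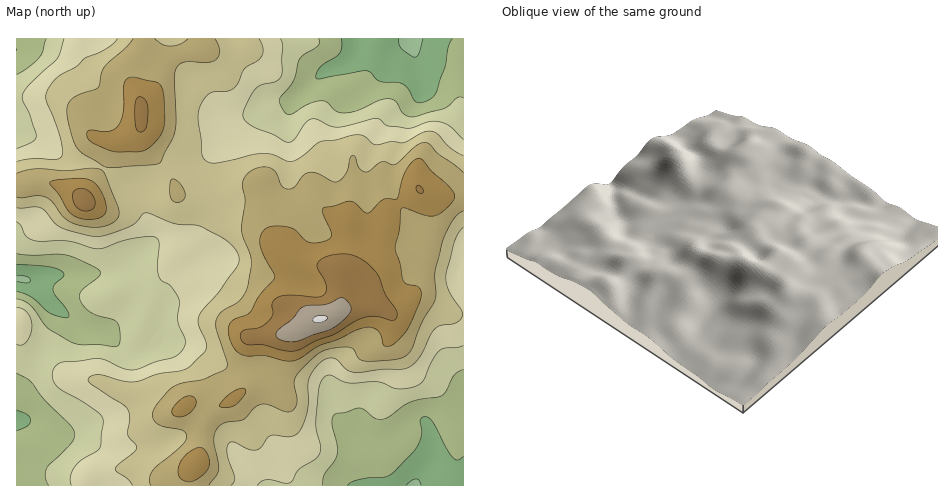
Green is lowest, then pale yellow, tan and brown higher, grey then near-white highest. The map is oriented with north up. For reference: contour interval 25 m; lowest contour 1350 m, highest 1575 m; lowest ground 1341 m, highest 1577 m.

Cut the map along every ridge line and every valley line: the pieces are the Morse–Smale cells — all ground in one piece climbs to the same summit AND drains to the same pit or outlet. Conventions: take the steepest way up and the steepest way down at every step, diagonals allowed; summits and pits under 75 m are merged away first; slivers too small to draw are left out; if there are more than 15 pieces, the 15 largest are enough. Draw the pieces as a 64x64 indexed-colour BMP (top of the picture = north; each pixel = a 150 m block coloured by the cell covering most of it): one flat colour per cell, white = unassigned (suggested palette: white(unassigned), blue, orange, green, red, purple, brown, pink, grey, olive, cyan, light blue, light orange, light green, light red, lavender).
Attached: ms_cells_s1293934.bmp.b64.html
<image width="64" height="64" href="data:image/bmp;base64,Qk12CAAAAAAAAHYAAAAoAAAAQAAAAEAAAAABAAQAAAAAAAAIAAATCwAAEwsAABAAAAAAAAAA////ALR3HwAOf/8ALKAsACgn1gC9Z5QAS1aMAMJ34wB/f38AIr28AM++FwDox64AeLv/AIrfmACWmP8A1bDFABERERERERERERERERMzMzMzMzMzMzMzMzMzMzMzMzMzEREREREREREREREREzMzMzMzMzMzMzMzMzMzMzMzMzMRERERERERERERERETMzMzMzMzMzMzMzMzMzMzMzMzMxEREREREREREREREREzMzMzMzMzMzMzMzMzMzMzMzMzERERERERERERERERETMzMzMzMzMzMzMzMzMzMzMzMzMRERERERERERERERERMzMzMzMzMzMzMzMzMzMzMzMzMxERERERERERERERERETMzMzMzMzMzMzMzMzMzMzMzMzERERERERERERERERERMzMzMzMzMzMzMzMzMzMzMzMzMREREREREREREREREREzMzMzMzMzMzMzMzMzMzMzMzMxERERERERERERERERETMzMzMzMzMzMzMzMzMzMzMzMzEREREREREREREREREREzMzMzMzMzMzMzMzMzMzMzMzMRERERERERERERERERERMzMzMzMzMzMzMzMzMzMzMzMxERERERERERERERERERERMzMzMzMzMzMzMzMzMzMzMzERERERERERERERERERERETMzMzMzMzMzMzMzMzMzMzMRERERERERERERERERERERETMzMzMzMzMzMzMzMzMzMxERERERERERERERERERERERUzMzMzMzMzMzMzMzMzMzEREREREREREREREREREREREVMzMzMzMzMzMzMzMzMzMRERERERERERERERERERERERUzMzMzMzMzMzMzMzMzMxERERERERERERERERERERERFTMzMzMzMzMzMzMzMzMzEREREREREREREREREREREREVUzMzMzMzMzMzMzMzMzMRERERERERERERERERERERERVTMzMzMzMzMzMzMzMzMxERERERERERERERERERERERERUzMzMzMzMzMzMzMzMzERERERERERERERERERERERERERETMzMzMzMzMzMzMzMREREREREREREREREREREREREREREzMzMzMzMzMzMzMxERERERERERERERERERERERERERERETMzMzMzMzMzMzEREREREREREREREREREREREREREREREzMzMzMzMzMzMRERERERERERERERERERERERERERERETMzMzMzMzMzMxEREREREREREREREREREREREREREREREzMzMzMzMzMzERERERERERERERERERERERERERERERETMzMzMzMzMzMRERERERERERERERERERERERERERERETMzMzMzMzMzMxERERERERERERERERERERERERERERERIiMzMzMzMzMzERERERERERERERERERERERERERERESIiIiMzMzMzMzMREREREREREREREREREREREREREiIiIiIiIjMzMzMzMxEREREREREREREREREREREREREiIiIiIiIiMzMzMzMzEREREREREREREREREREREREREiIiIiIiIiIzMzMzMzMRERERERERERERERERERERERESIiIiIiIiIiIiIzMzMxERERERERERERERERERERERESIiIiIiIiIiIiIiMzMzERERERERERERERERERERERERIiIiIiIiIiIiIiIjMzMREREREREREREREREREREREREiIiIiIiIiIiIiIiMzMxERERERERERERERERERERERESIiIiIiIiIiIiIiIzMzERERERERERERERERERERERERIiIiIiIiIiIiIiIjMzMRERERFBEREREREREiIiIiERIiIiIiIiIiIiIiIiMiIhERERREEREREREREiIiIiIiIiIiIiIiIiIiIiIiIiIiREFERERBEREREREiIiIiIiIiIiIiIiIiIiIiIiIiIiJEREREREQRERERESIiIiIiIiIiIiIiIiIiIiIiIiIiIkRERERERBERERESIiIiIiIiIiIiIiIiIiIiIiIiIiIiREREREREQRERESIiIiIiIiIiIiIiIiIiIiIiIiIiIiJERERERERBERESIiIiIiIiIiIiIiIiIiIiIiIiIiIiIkREREREREQRERIiIiIiIiIiIiIiIiIiIiIiIiIiIiIiREREREREREERIiIiIiIiIiIiIiIiIiIiIiIiIiIiIiJEREREREREREEiIiIiIiIiIiIiIiIiIiIiIiIiIiIiIkRERERERERERCIiIiIiIiIiIiIiIiIiIiIiIiIiIiIiREREREREREREIiIiIiIiIiIiIiIiIiIiIiIiIiIiIiJEREREREREREQiIiIiIiIiIiIiIiIiIiIiIiIiIiIiIkRERERERERERCIiIiIiIiIiIiIiIiIiIiIiIiIiIiIiREREREREREREIiIiIiIiIiIiIiIiIiIiIiIiIiIiIiJEREREREREREIiIiIiIiIiIiIiIiIiIiIiIiIiIiIiIkREREREREREQiIiIiIiIiIiIiIiIiIiIiIiIiIiIiIiREREREREREQiIiIiIiIiIiIiIiIiIiIiIiIiIiIiIiJEREREREREREIiIiIiIiIiIiIiIiIiIiIiIiIiIiIiIkREREREREREQiIiIiIiIiIiIiIiIiIiIiIiIiIiIiIiRERERERERERCIiIiIiIiIiIiIiIiIiIiIiIiIiIiIiJEREREREREREQiIiIiIiIiIiIiIiIiIiIiIiIiIiIiIkRERERERERERCIiIiIiIiIiIiIiIiIiIiIiIiIiIiIi"/>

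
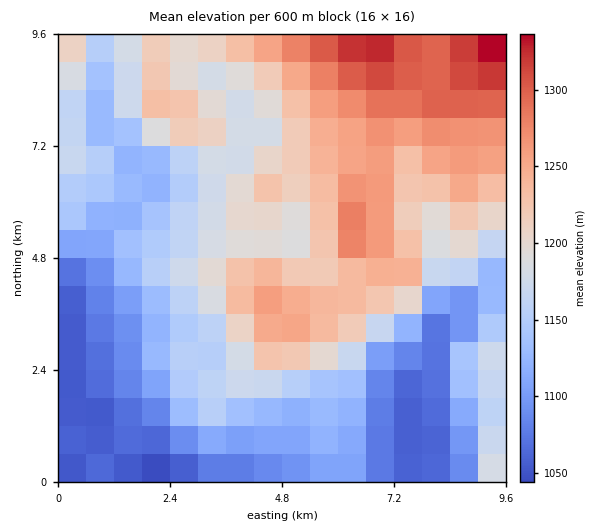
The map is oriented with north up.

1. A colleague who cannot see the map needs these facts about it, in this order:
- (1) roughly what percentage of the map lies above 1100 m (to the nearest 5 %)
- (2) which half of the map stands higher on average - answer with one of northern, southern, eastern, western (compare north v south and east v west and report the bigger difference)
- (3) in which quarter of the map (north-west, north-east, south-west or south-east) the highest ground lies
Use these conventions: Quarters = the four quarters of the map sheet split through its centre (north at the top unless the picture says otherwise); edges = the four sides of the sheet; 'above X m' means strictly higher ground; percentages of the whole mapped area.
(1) Ground above 1100 m makes up about 80 % of the sheet.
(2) On average the northern half of the map is the higher ground.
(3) The highest point lies in the north-east quarter of the map.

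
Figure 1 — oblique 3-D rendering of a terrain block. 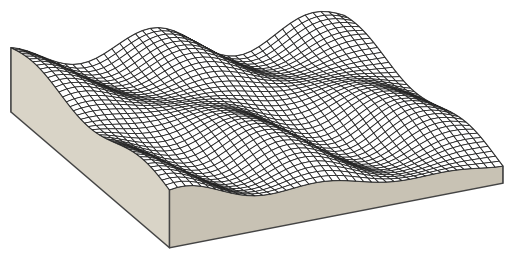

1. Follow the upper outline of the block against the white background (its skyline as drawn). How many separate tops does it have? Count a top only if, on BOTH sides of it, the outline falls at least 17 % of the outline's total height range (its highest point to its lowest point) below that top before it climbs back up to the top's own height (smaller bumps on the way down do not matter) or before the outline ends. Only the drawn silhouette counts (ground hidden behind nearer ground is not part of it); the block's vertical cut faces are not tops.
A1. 2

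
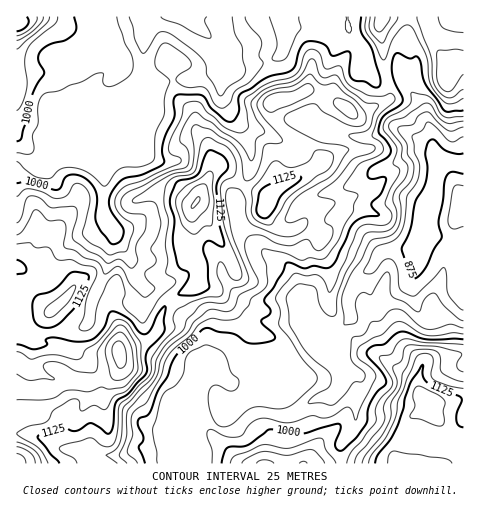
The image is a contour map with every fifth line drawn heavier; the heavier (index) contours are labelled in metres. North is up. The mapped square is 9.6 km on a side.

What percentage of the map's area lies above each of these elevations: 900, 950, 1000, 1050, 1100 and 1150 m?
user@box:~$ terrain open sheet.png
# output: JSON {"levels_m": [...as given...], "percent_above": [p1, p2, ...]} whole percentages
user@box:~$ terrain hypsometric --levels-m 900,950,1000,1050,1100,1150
{"levels_m": [900, 950, 1000, 1050, 1100, 1150], "percent_above": [96, 86, 56, 39, 21, 6]}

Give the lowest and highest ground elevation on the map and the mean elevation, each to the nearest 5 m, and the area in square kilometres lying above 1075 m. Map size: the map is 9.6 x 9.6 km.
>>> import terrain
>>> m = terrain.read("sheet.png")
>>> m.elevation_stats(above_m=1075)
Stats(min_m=860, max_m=1235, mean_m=1025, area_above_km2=27.2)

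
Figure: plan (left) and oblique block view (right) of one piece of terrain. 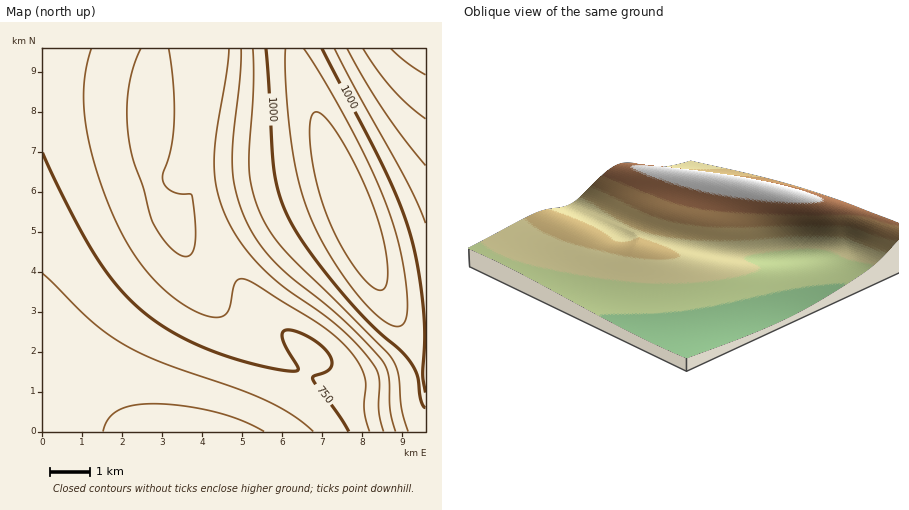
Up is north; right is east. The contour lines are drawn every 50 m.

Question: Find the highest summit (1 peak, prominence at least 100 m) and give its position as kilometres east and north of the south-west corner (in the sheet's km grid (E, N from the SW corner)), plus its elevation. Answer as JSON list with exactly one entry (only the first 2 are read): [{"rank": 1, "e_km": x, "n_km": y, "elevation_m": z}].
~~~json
[{"rank": 1, "e_km": 7.71, "n_km": 5.56, "elevation_m": 1143}]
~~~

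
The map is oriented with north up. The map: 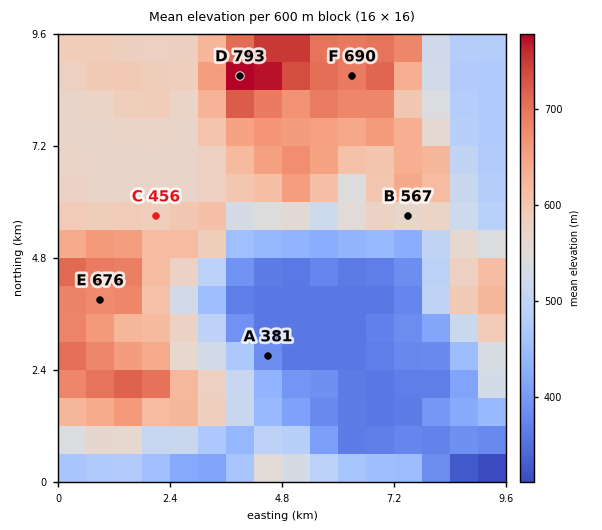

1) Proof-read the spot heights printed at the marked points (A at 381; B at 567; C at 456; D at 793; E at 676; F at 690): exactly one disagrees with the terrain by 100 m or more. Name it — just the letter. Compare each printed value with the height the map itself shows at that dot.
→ C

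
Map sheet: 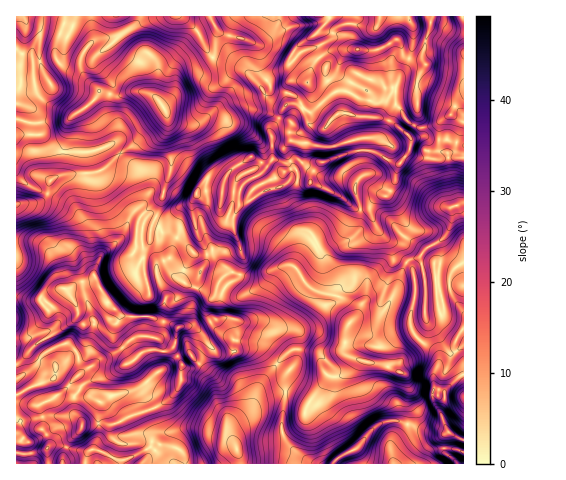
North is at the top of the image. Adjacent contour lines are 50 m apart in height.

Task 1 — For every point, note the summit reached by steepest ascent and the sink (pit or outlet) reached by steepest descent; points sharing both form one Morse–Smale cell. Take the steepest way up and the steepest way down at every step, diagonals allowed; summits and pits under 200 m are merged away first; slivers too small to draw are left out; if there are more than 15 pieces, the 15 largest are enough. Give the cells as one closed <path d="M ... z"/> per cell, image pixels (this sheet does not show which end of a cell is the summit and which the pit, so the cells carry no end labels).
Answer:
<path d="M210 16l-118 1 1 24-12 15-1 11 5 10 14 13 0 4-12 13-11 6-8 7-1 20-3 11 3 1 20 0 24-8 16 17 20 14 3 15-6 12-14 14-8 21-22 20-6 14 3 12-2-2-7 0-11 2-8 6-7-1-5-21-9-17-5-4-10-5-17 1 1 222 124 0 19-19-12-4-16 3-13-1-7-6-2-11 22-11 20-6 17-10 10-13 3-21 7 3 6-1 16-20 7 6 11 0 6-3 2-21-3-9-3-2-16 1-16 9-13-2 6-4 0-25 8-26 6-8 1-8-12-1-10-12-32-17 18-56 0-11-4-14 1-27-6-12 12-11 2-14 4-8 19-5 11-7 4-5 3-27z"/><path d="M463 16l-252 0 0 3 6 9-3 27-4 5-11 7-19 5-4 8-2 14-12 11 6 12-1 27 4 14 0 11-18 56 32 17 10 12 11 1 1-2-9-17-6-25 0-9 5-10 25-1-2 17 5 5 9 3 5-13 10-1 17-12 13-2 14-9 26 6 23 12 13 11 7 2 6-2 9-11 9-1 3-3 6-12 3-14 11-16 9 6 15 3 30-3 1-35-13-7 4-9 9-9z"/><path d="M293 179l-14 9-13 2-17 12-10 1-5 13-9-3-5-5 2-17-25 1-5 10 0 9 6 25 8 16 7 3 17 17 22 6 10-1 7-5 14-6 10 0 19 23 34 11 8 11 0 8 23-2 5-4 10-14 15-36-13-7-4-12-15-19-6-18-7 3-7-2-13-11-23-12z"/><path d="M210 254l-3 1-1 8-6 8-7 21-2 15 1 15-5 4 12 2 16-9 19 0 3 10-2 21 7-2 21 2 9 10 16 11-2 5 0 16 8 2 13 8 4-2 17-25 12 1 11-7 7-9-11-4-3-9 2-18 8-13 0-5-8-11-34-11-19-23-10 0-14 6-7 5-10 1-22-6z"/><path d="M111 144l-24 8-23-1-1 21-3 4-10 5-4 15-10 7-20 1 0 37 17 0 13 8 11 18 3 18 4 4 5 0 12-7 15-1-2-10 6-14 22-20 8-21 14-14 6-12-3-15-20-14z"/><path d="M211 347l-16 20-6 1-7-3-3 21-10 13-17 10-20 6-20 9-2 2 2 11 11 7 25-3 28 7 7 5 3 11 53 0-2-17-7-13 1-9 14-10 14-16 26-6 1-17 2-5-9-5-19-18-18 0-13 5-11 0z"/><path d="M91 16l-75 1 1 118 25 0 10 12 8 4 4 0 3-11 1-20 8-7 11-6 12-13 0-4-14-13-5-10 1-11 12-15z"/><path d="M362 360l-6 0-5 9-8 6-15 0-19 27-15-8-8-1-4 39 5 10 19 17 9 5 18 0 8-8 15-7 15-18 10-8 18-2 9 3 1-13-2-9 2-13-2-12-4-4-18-8z"/><path d="M410 151l-12 16-3 14-6 12-3 3-9 1-7 10 5 18 15 19 4 12 11 6 14-4 7-10 18-11 8-17-1-12 13-5-1-46-30 3-15-3z"/><path d="M407 263l-4 4-11 32-10 14-8 5-18 0-6 4-4 7-2 22 7 7 31 6 21 9 4 4 2 12-2 13 2 9-1 13 11 5 29 3-16-34 2-23 4-10 0-9-24-22-4-8 0-12 5-16 0-18-2-10z"/><path d="M463 374l-18 18-11-3-2 3 3 13 14 27-18-1-24-7-17 22 3 18 71-1z"/><path d="M285 393l-26 6-14 16-14 10-1 9 7 13 4 17 74-1-16-8-12-13-4-7-1-18z"/><path d="M419 258l-12 4 6 8 2 10 0 18-5 16 0 12 4 8 23 20 1 11-4 10 0 14 11 3 19-18 0-13-9-12 0-6 4-11-15-13-5-8-8 3-5-2 0-29z"/><path d="M42 135l-26 1 1 68 19-1 6-3 6-6 2-13 10-5 3-4 1-20-12-5z"/><path d="M463 262l-8 6-15-4-2 7 0 15 5 16 0 7-3 3 4 7 15 13-4 11 0 6 8 11z"/>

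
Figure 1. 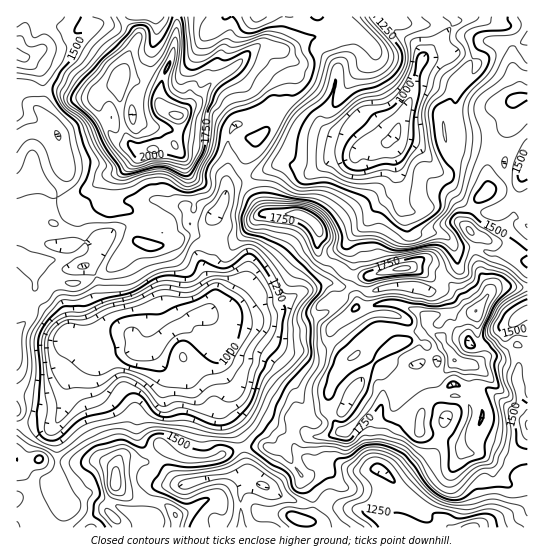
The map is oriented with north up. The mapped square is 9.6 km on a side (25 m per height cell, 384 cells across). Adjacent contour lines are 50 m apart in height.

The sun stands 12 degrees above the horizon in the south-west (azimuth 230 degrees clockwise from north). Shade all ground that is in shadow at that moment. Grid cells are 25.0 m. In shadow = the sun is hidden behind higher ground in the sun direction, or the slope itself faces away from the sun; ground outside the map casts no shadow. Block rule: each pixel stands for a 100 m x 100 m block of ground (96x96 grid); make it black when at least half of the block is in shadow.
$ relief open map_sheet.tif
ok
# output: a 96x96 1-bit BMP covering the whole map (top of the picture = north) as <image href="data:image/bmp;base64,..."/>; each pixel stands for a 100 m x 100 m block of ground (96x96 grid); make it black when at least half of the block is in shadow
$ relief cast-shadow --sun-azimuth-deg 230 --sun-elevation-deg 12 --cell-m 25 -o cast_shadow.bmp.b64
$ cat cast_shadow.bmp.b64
<image width="96" height="96" href="data:image/bmp;base64,Qk2+BAAAAAAAAD4AAAAoAAAAYAAAAGAAAAABAAEAAAAAAIAEAAATCwAAEwsAAAIAAAAAAAAA////AAAAAAAAAAADgAAAD/gAAAABgB4DgAAAf/gAAAADgD4DwMAP//gAAAAHgHwHwMAf//AAAAAHgHAP4eM/H+AAAAAPAAA/4efQAAAAAAAOAAX/8++AAAAAAAAMAA////8AAeAAAAAAAB////gAB+YAAAAAAB+f//gAD/wAAAAAAB+AP/AHD/gAAAAAAB+AAAAHH/gAAAAHAB+AAAAOAfgAAHBPAA/B4AAMAAAAAPD/gB/H8YAYAAAAB/j/wf/P88GQAAAADv//4P/f/+GAAAAADH//4B///+AAAQACDD//8H////ABgAAHAH9/+P////ABDAAPAH8/+D////AADAAHgH9//AH//+AADAAHAn//8gH//+AAAAAGBn//+AH///AAAAAABn//+AP///AAAAAADP8/+AP///AAAAAAON8f2Af///AAAAAAED8/wA////AAAAAAAD8/4B///+AAAAAAAH8/8B///+AAAABwAP9/+B//n4AAAAAyA/9//B/8H4AAAAACH/9//B/4eQAAAAAAP////j/48AAAAAAIf////Dg58AAAAAAAf////HAB4AAAAAAA//9//HAAgAAAAAAB/f8//AAAAAAAAADDYf8f/AAAAAAAAB/BAf8P8AAAAAAAAB+AAf8PwAAAAAAAAAYPAf8AAAAAAAAAAAA/wf8AAAAAAAAAAP//4P8AAAAAAAAAAP//4H8AAAAAAAAAGP//8H4AAAAAAAAAAB//+H8AOAAAAAAAAABw+P8A/AAAAAAAAAAGeP8AfAAAAAAAA3ge+f8ACAAAAAAAB///8f8AAAAAAAAAH///8/8PwAABgAAAf+//8/8PwAABgAAAf+//8f8AAABxgAAAH///8B8AAADzwAAAP///8P8AAABzwAAAf///4/8AAAAD8AAAf///5/8AAAAH+AAA////7/4AAAAPvAAD////3/4AAAAfPAH/////3/4AAAAfAAP/////j/4AAAAAAAf////+AHwAAAAABAf////8AAgAAAAABgf////8AAABgAAAHgf////wAHADwAAAPwf////wAHgDwAAAfwf////wAHgHwAAAfwP////wAHAHgAAAfwD////4ADAHgAAA/wAf///8AAAPAAAB/wAH///8AAAPAAAz/4CB///8AAAfAAfz/4DA///8AAAfAAfj/8Dgf//8AAAAAC/A/+BwH//8AAAAAG+A//B4D//8AAAAAE4A//A4A//8AAAYAA4B//gcAP/4AAAwAAwH//wMAD/4AAAAAAwP//wAAAf4AAAAAAwf//4AAAH4AAAAAAwf//4AAAD4AAAAAAwf//wAYABwAAF4AAwP//gA8ADAAAD4AA4P/+AB8ADgAAD8AA8P/+AB+ADgAAH4AA+H/7AB+AHwAAPwAAfH/5gH+AP4AAMAAAfn/9gP8Af4AAMAAAPn//wfwA/8AAEAAAHz//x/gB/8AAAAAAHz////gD/8AAAAAAHz////AH/8APgAAAHz////gP/8AfgAAAfz////gf/+AOAAAA/7////gf//wAA="/>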